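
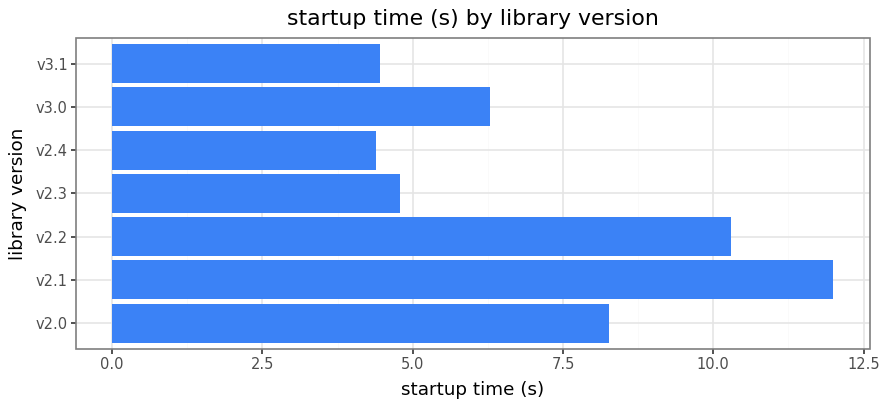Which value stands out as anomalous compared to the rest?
v2.1

v2.1 ≈ 12; the rest sit between ≈ 4 and ≈ 10.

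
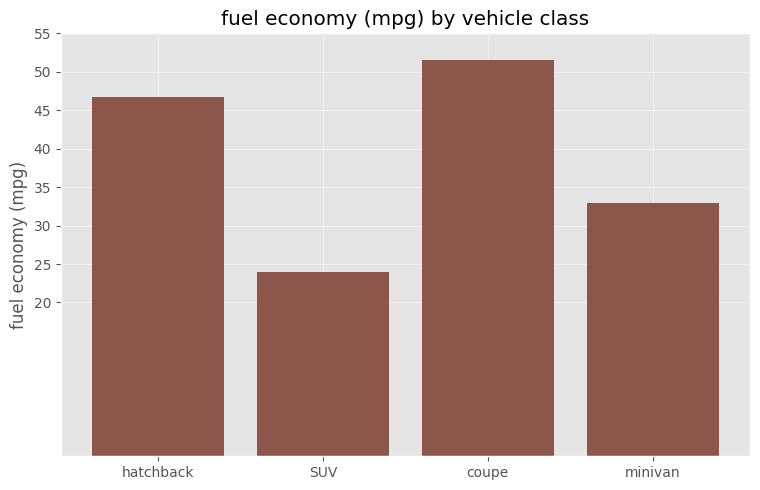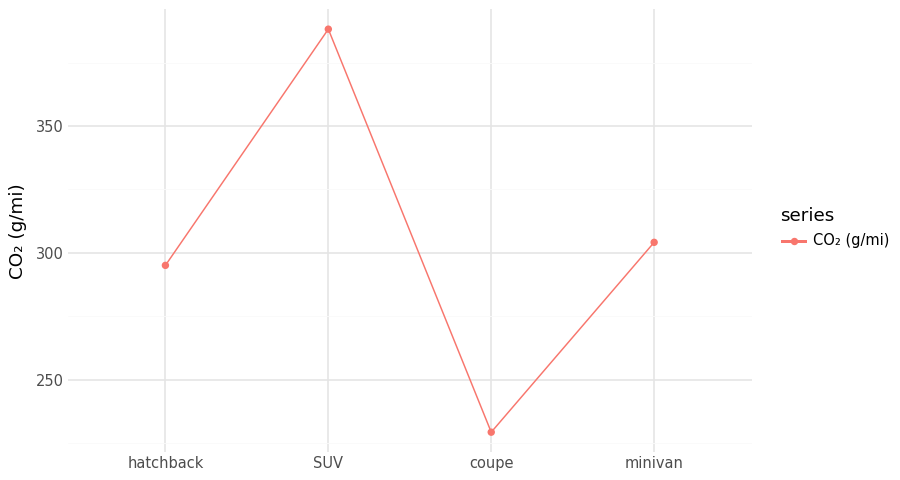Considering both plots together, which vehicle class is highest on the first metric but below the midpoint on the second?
Chart 2 median CO₂ (g/mi) ≈ 300; below-median vehicle classes: hatchback, coupe. Among those, coupe has the highest fuel economy (mpg) (≈ 50).

coupe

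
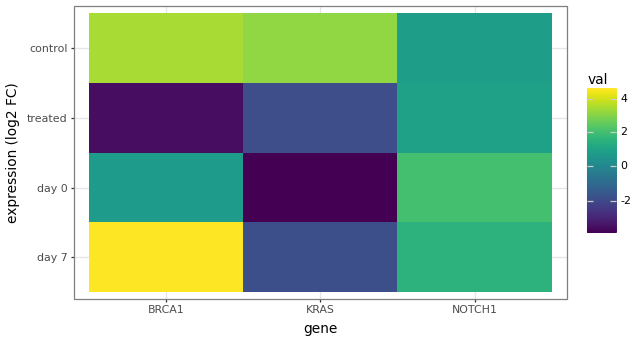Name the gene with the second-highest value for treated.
Top 3 for treated: NOTCH1 ≈ 1, KRAS ≈ -2, BRCA1 ≈ -4.

KRAS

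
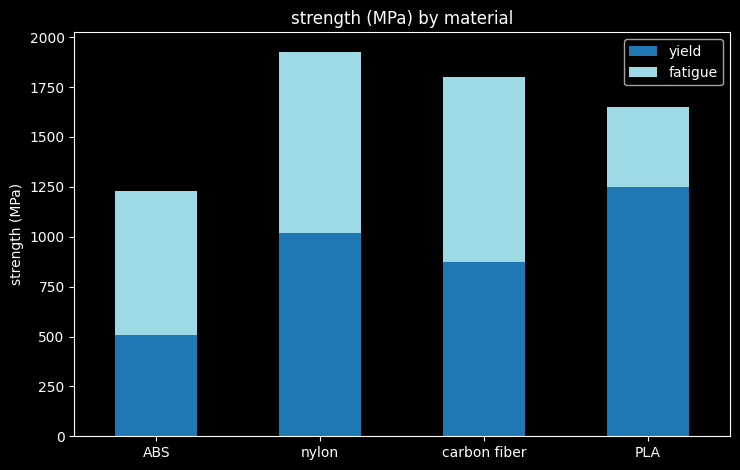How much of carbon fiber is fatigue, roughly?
fatigue top ≈ 1800, bottom ≈ 800; segment ≈ 1000.

≈ 1000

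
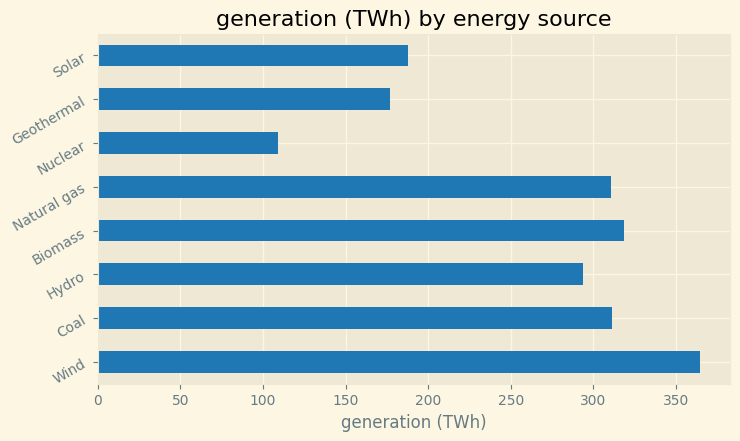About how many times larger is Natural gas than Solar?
≈ 1.5×

Natural gas ≈ 300, Solar ≈ 200; 300/200 ≈ 1.5.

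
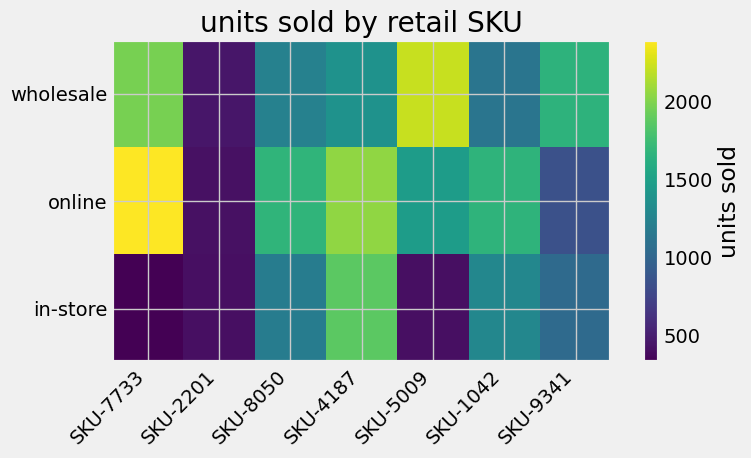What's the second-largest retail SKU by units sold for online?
Top 3 for online: SKU-7733 ≈ 2400, SKU-4187 ≈ 2000, SKU-8050 ≈ 1600.

SKU-4187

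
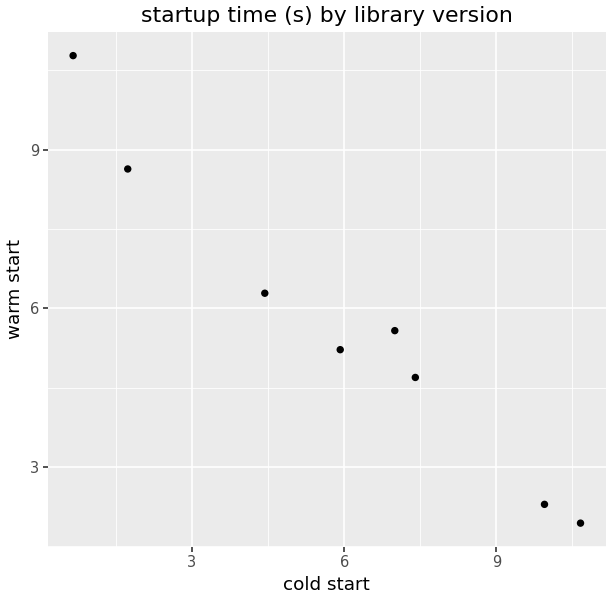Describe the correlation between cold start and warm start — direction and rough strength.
Points are negatively correlated; strong (|r| ≈ 1.0).

negative, strong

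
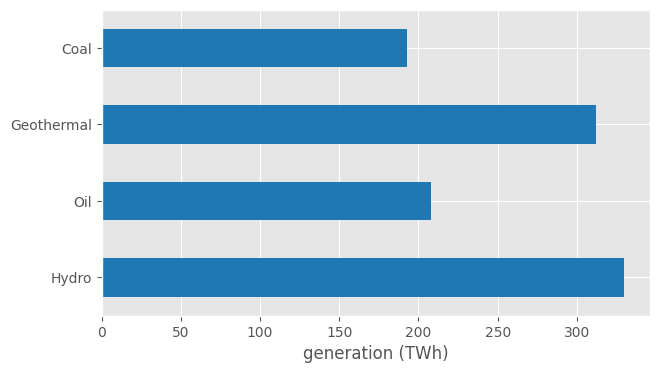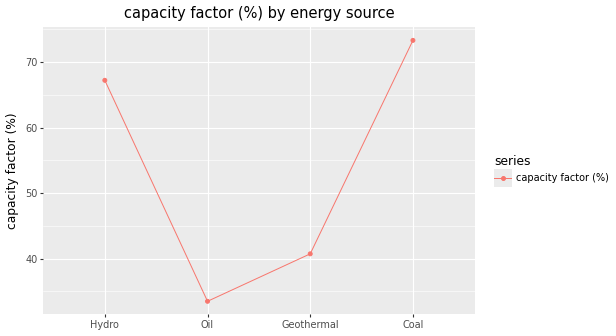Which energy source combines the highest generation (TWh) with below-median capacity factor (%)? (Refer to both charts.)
Geothermal

Chart 2 median capacity factor (%) ≈ 50; below-median energy sources: Oil, Geothermal. Among those, Geothermal has the highest generation (TWh) (≈ 300).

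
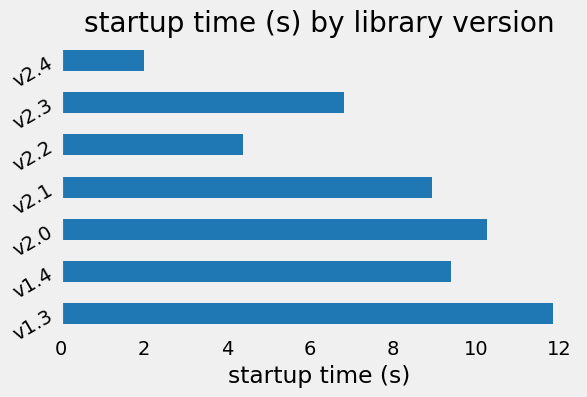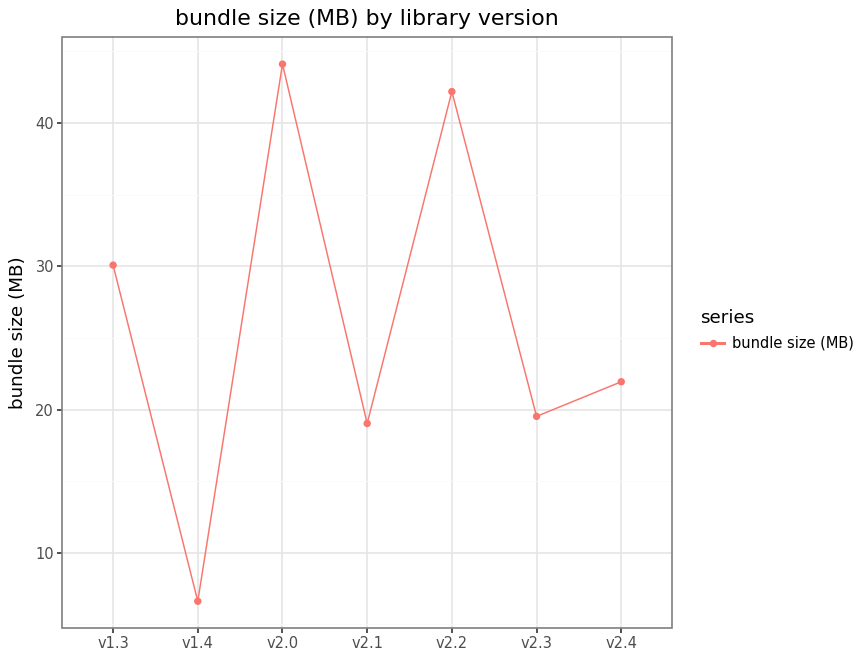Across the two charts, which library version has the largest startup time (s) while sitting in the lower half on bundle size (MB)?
Chart 2 median bundle size (MB) ≈ 20; below-median library versions: v1.4, v2.1, v2.3. Among those, v1.4 has the highest startup time (s) (≈ 10).

v1.4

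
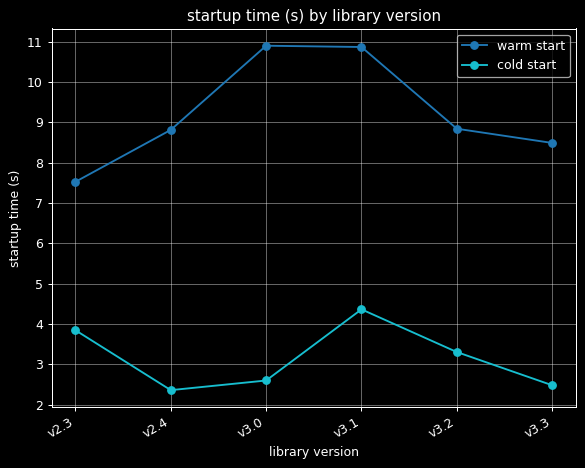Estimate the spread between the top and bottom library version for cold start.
≈ 2

Max v3.1 ≈ 4, min v2.4 ≈ 2; range ≈ 2.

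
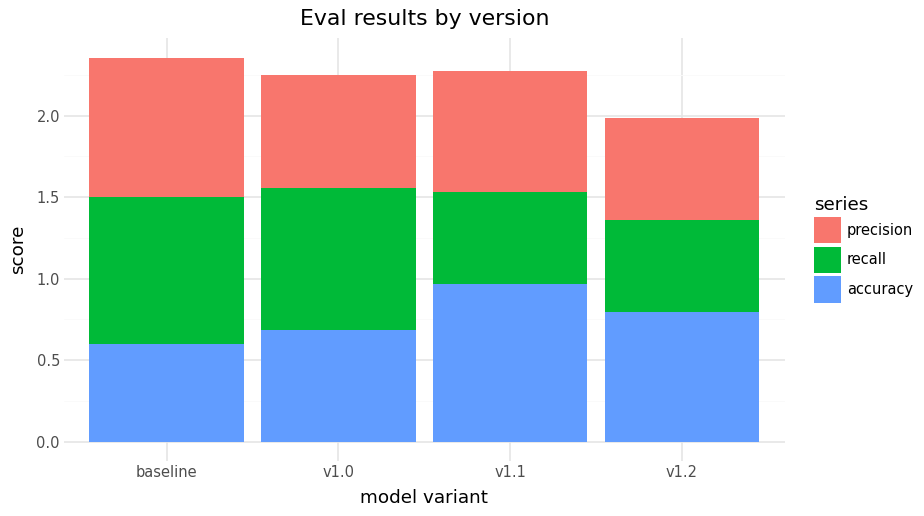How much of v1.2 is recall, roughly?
≈ 0.6

recall top ≈ 1.4, bottom ≈ 0.8; segment ≈ 0.6.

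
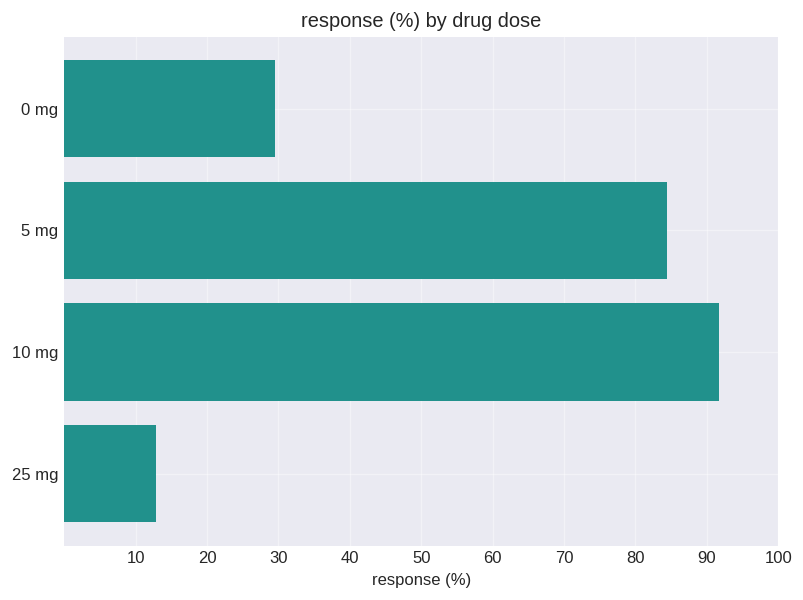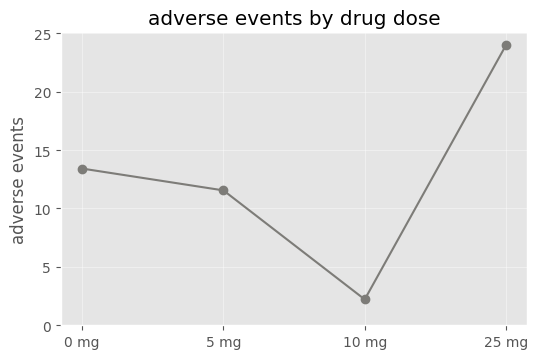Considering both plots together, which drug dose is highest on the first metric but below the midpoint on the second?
Chart 2 median adverse events ≈ 10; below-median drug doses: 5 mg, 10 mg. Among those, 10 mg has the highest response (%) (≈ 90).

10 mg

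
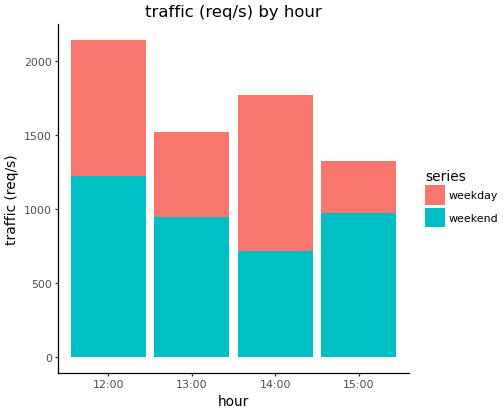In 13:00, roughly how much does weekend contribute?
weekend top ≈ 1000, bottom ≈ 0; segment ≈ 1000.

≈ 1000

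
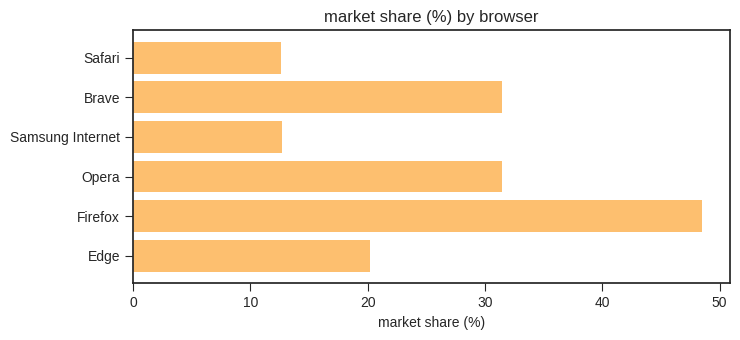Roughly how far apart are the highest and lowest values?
Max Firefox ≈ 50, min Safari ≈ 15; range ≈ 35.

≈ 35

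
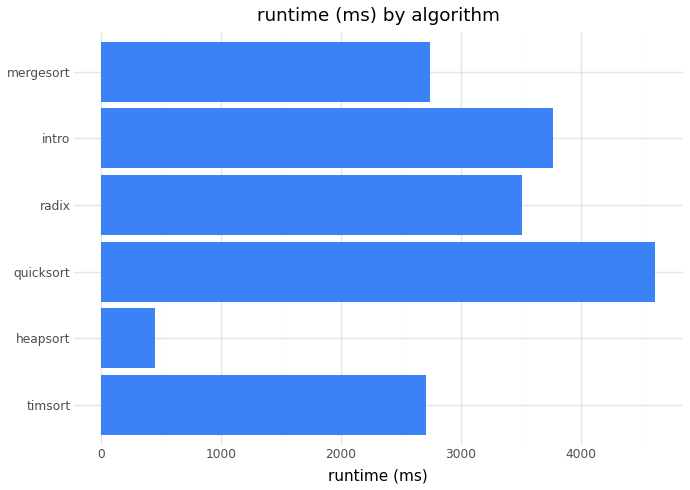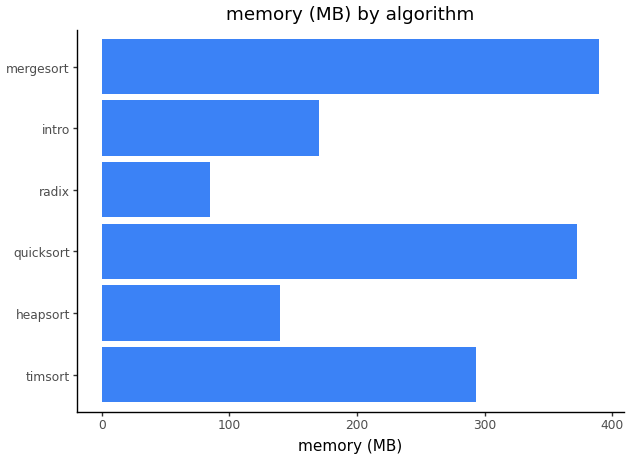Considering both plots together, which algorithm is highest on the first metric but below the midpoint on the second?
intro

Chart 2 median memory (MB) ≈ 250; below-median algorithms: heapsort, radix, intro. Among those, intro has the highest runtime (ms) (≈ 4000).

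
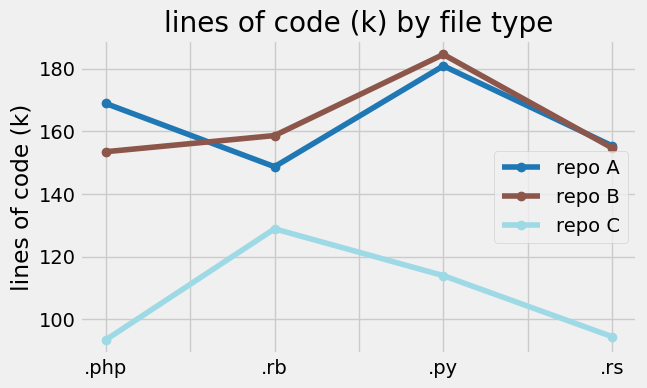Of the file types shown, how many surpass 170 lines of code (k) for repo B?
Above 170: .py.

1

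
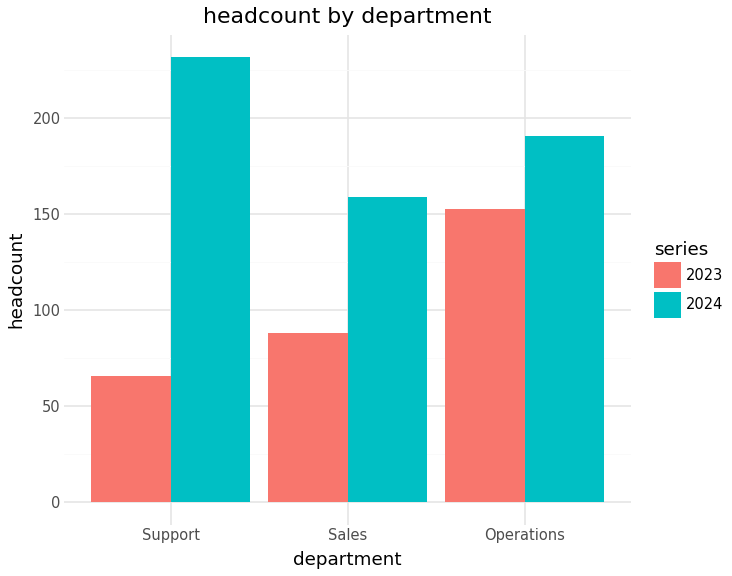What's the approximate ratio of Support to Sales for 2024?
Support ≈ 240, Sales ≈ 160; 240/160 ≈ 1.5.

≈ 1.5×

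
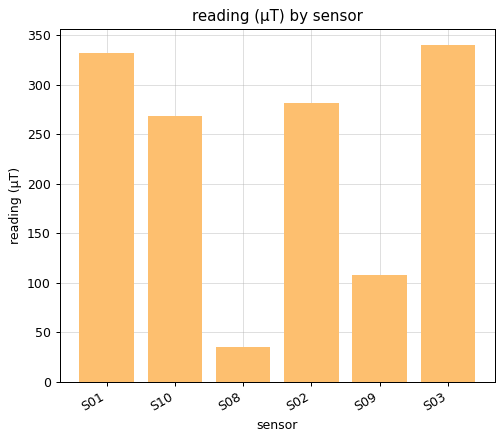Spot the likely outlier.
S08

S08 ≈ 50; the rest sit between ≈ 100 and ≈ 350.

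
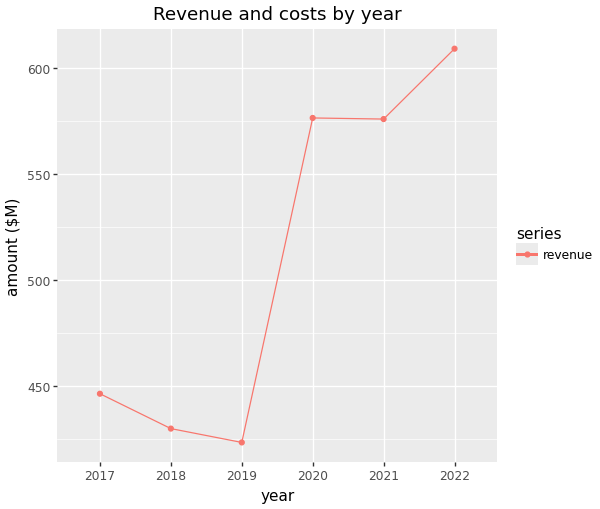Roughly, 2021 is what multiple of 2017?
≈ 1.32×

2021 ≈ 580, 2017 ≈ 440; 580/440 ≈ 1.32.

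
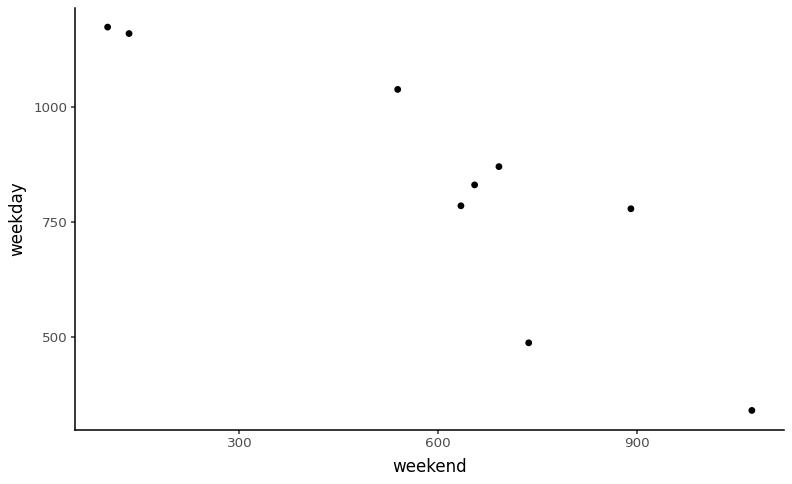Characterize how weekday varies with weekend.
Points are negatively correlated; strong (|r| ≈ 0.9).

negative, strong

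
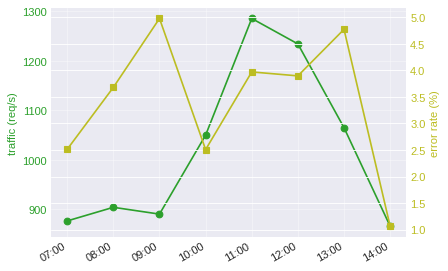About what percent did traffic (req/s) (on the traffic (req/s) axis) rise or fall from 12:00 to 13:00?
12:00 ≈ 1250, 13:00 ≈ 1050; (1050 − 1250) / 1250 ≈ -16%.

≈ -16%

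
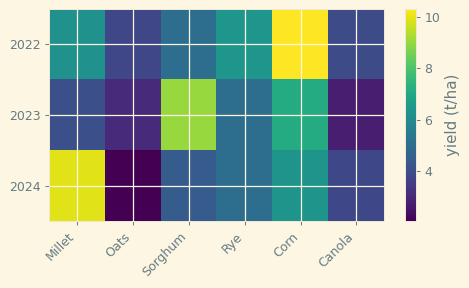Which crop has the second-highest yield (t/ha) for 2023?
Top 3 for 2023: Sorghum ≈ 9, Corn ≈ 7, Rye ≈ 5.

Corn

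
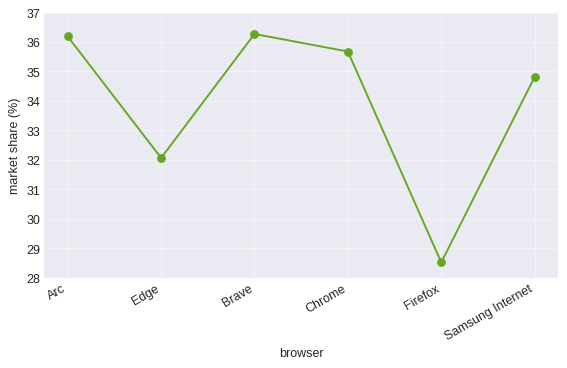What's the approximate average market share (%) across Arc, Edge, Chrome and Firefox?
(36 + 32 + 36 + 29) / 4 ≈ 33.

≈ 33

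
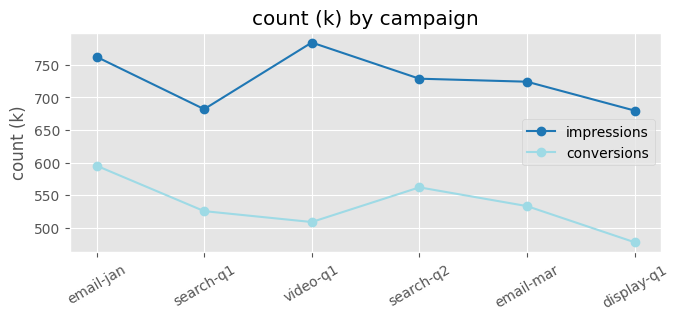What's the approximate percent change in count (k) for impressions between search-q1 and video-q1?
≈ +14.3%

search-q1 ≈ 700, video-q1 ≈ 800; (800 − 700) / 700 ≈ +14.3%.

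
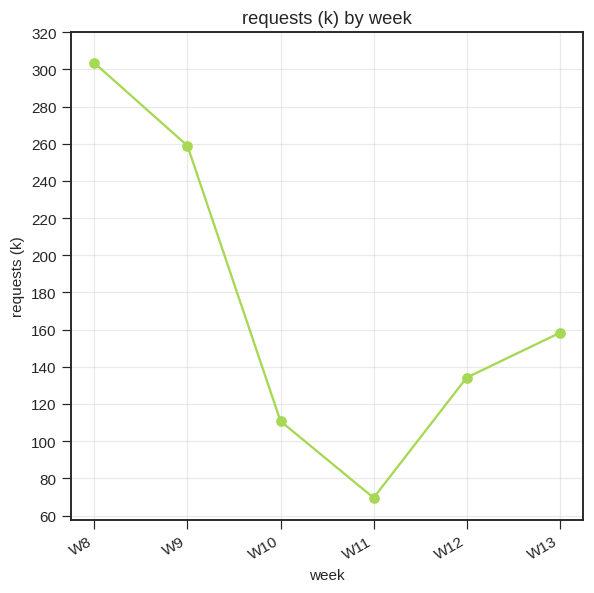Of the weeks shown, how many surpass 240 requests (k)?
2

Above 240: W8, W9.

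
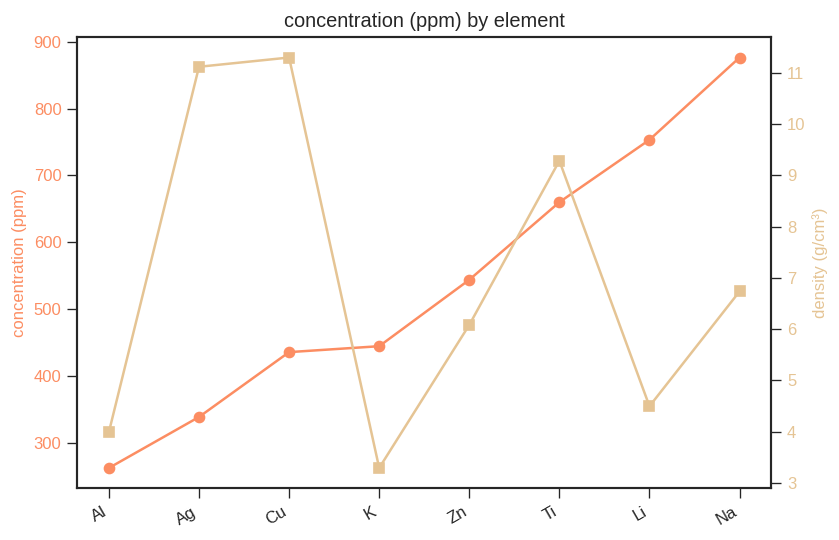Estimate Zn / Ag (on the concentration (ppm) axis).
Zn ≈ 500, Ag ≈ 300; 500/300 ≈ 1.67.

≈ 1.67×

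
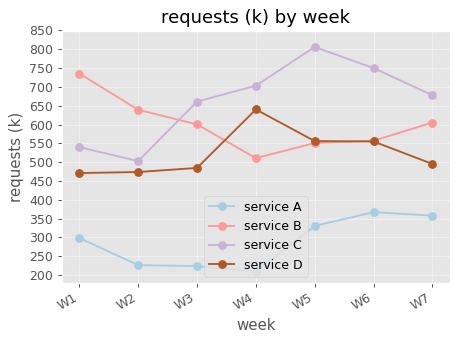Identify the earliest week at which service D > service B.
W3: service D ≈ 500 vs service B ≈ 600 (not yet); W4: service D ≈ 650 vs service B ≈ 500 (first crossover).

W4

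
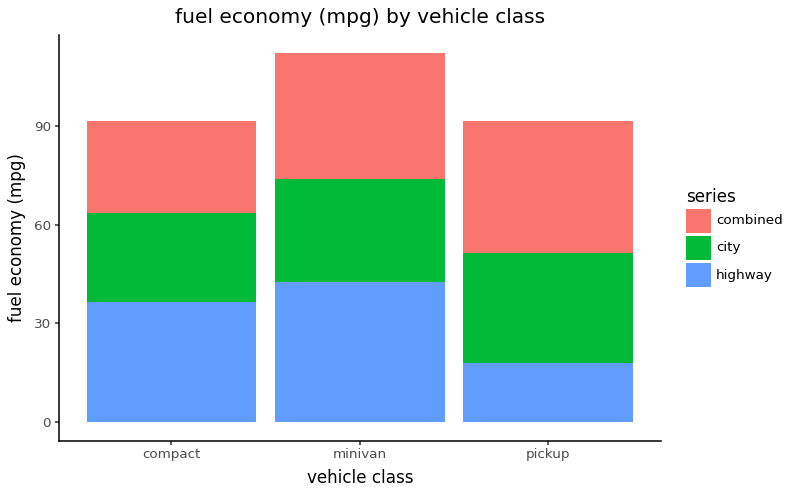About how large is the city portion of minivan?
≈ 30

city top ≈ 70, bottom ≈ 40; segment ≈ 30.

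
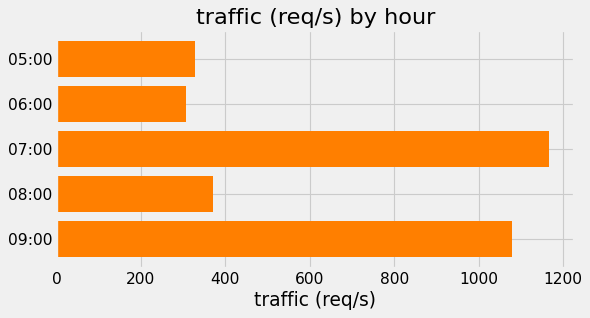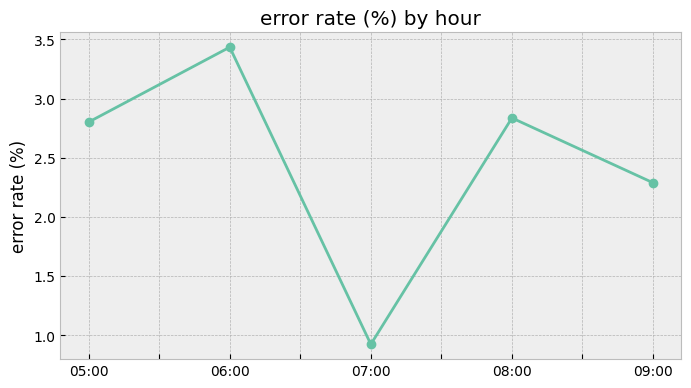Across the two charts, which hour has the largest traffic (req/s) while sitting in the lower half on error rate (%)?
Chart 2 median error rate (%) ≈ 3; below-median hours: 07:00, 09:00. Among those, 07:00 has the highest traffic (req/s) (≈ 1200).

07:00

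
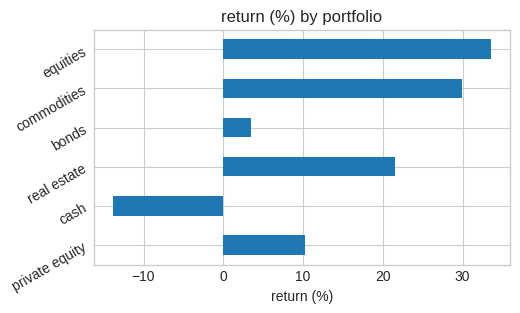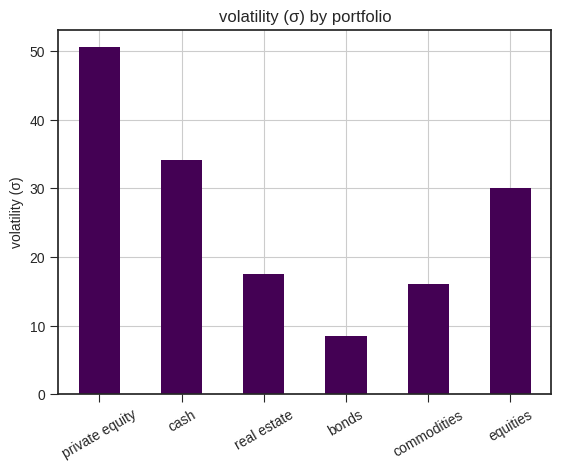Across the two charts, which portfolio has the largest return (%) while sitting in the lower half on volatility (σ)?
Chart 2 median volatility (σ) ≈ 25; below-median portfolios: real estate, bonds, commodities. Among those, commodities has the highest return (%) (≈ 30).

commodities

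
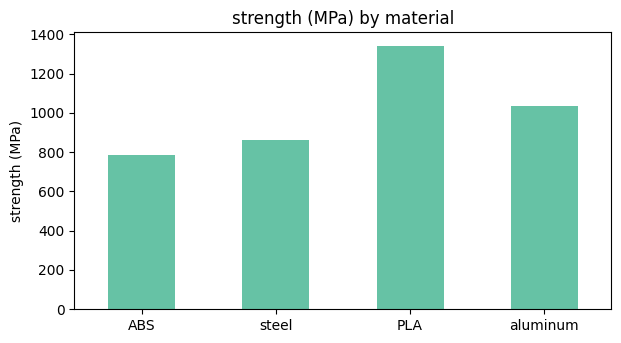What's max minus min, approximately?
≈ 600

Max PLA ≈ 1400, min ABS ≈ 800; range ≈ 600.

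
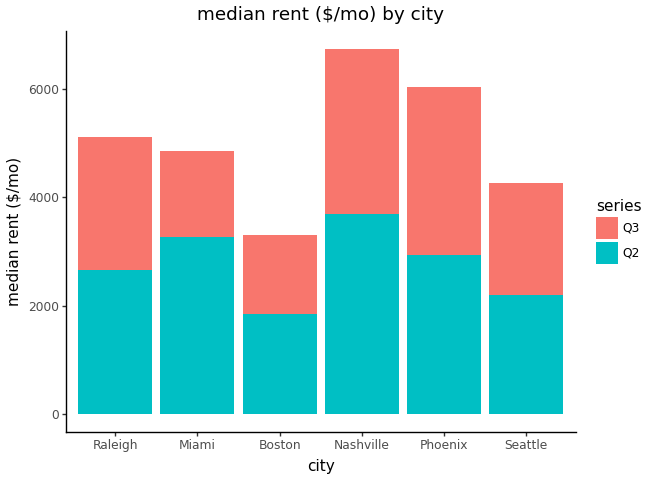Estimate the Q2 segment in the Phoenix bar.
≈ 3000

Q2 top ≈ 3000, bottom ≈ 0; segment ≈ 3000.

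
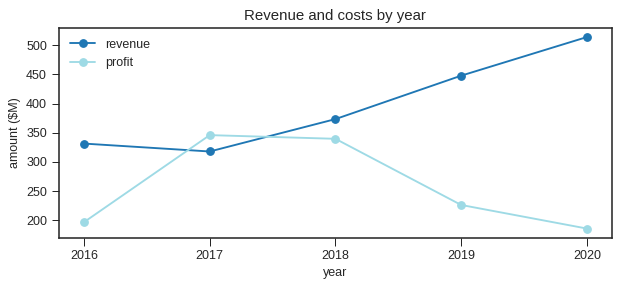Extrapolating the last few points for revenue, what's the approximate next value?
≈ 575

Last three: 350, 450, 500 → slope ≈ 75/step → next ≈ 575.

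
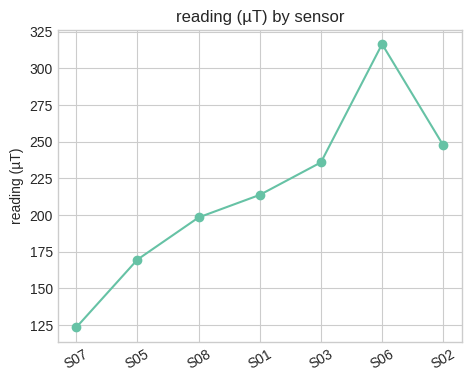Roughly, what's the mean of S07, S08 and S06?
(120 + 200 + 320) / 3 ≈ 213.

≈ 213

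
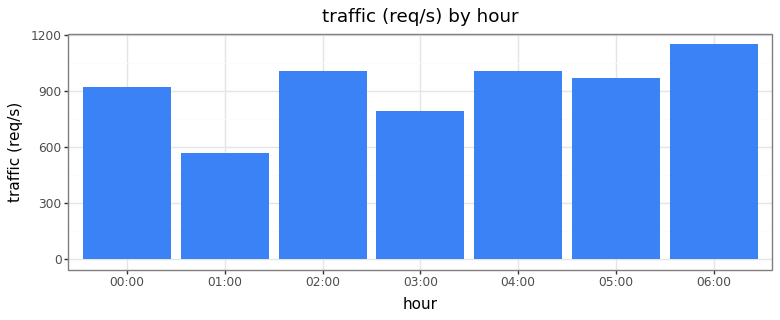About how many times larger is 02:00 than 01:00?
≈ 1.67×

02:00 ≈ 1000, 01:00 ≈ 600; 1000/600 ≈ 1.67.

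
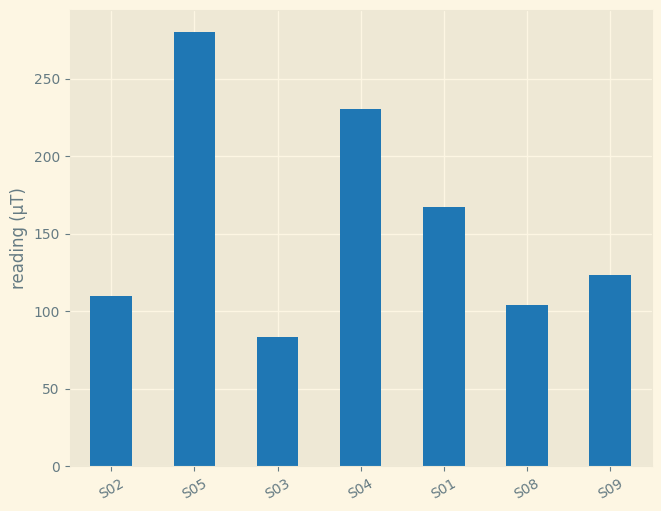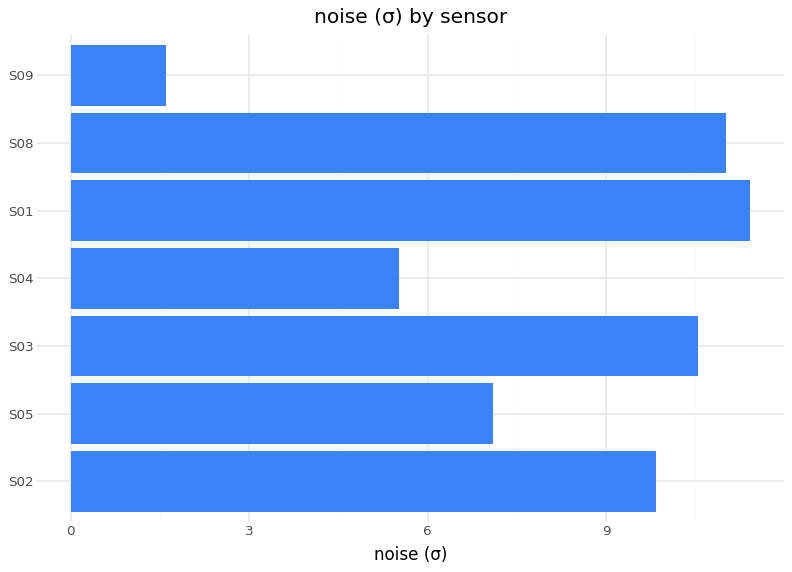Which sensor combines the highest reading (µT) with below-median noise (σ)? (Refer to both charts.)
Chart 2 median noise (σ) ≈ 10; below-median sensors: S05, S04, S09. Among those, S05 has the highest reading (µT) (≈ 300).

S05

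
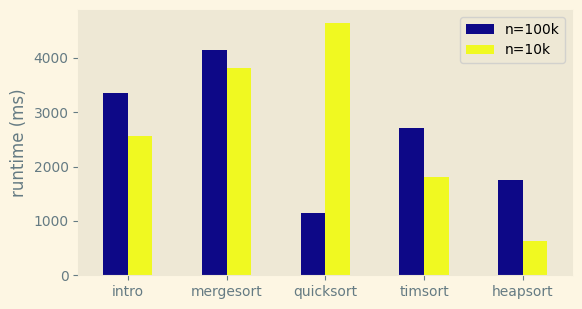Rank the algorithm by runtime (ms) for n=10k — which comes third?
intro

Top 4 for n=10k: quicksort ≈ 4500, mergesort ≈ 4000, intro ≈ 2500, timsort ≈ 2000.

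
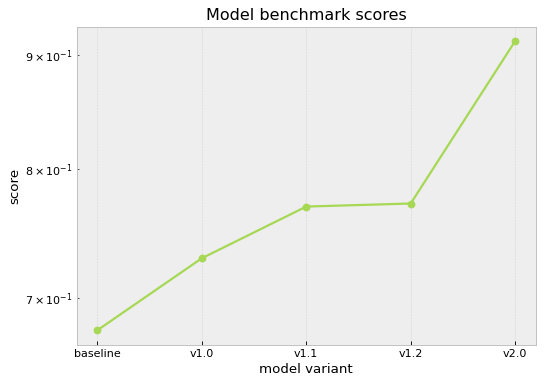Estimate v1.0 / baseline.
≈ 1.06×

v1.0 ≈ 0.72, baseline ≈ 0.68; 0.72/0.68 ≈ 1.06.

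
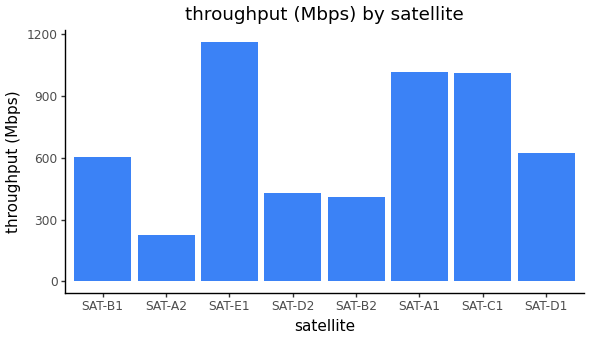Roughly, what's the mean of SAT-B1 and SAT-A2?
(600 + 200) / 2 ≈ 400.

≈ 400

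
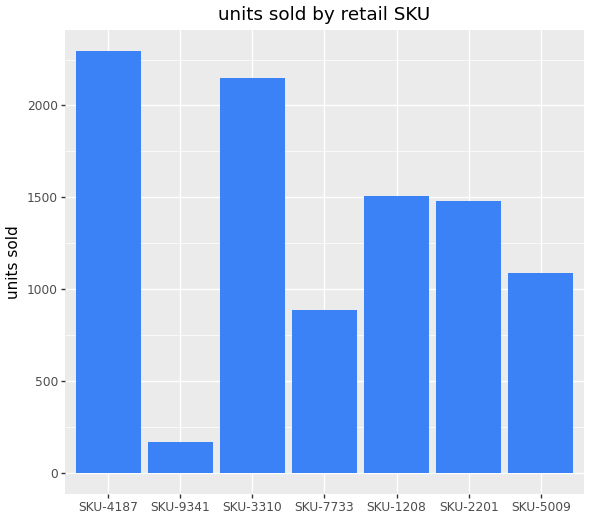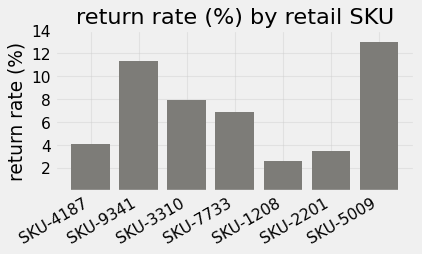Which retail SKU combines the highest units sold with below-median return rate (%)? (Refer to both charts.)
Chart 2 median return rate (%) ≈ 6; below-median retail SKUs: SKU-4187, SKU-1208, SKU-2201. Among those, SKU-4187 has the highest units sold (≈ 2500).

SKU-4187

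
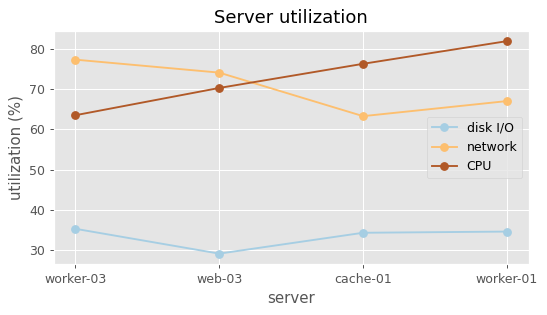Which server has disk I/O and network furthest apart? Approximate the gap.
web-03: disk I/O ≈ 30, network ≈ 75 → gap ≈ 45. Next-largest (worker-03) is only ≈ 40.

web-03, ≈ 45 %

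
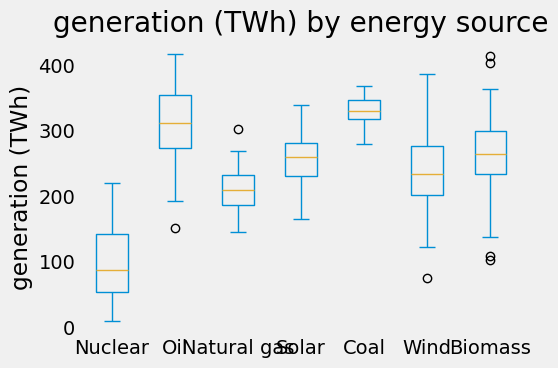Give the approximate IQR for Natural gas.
≈ 50

Q3 ≈ 225, Q1 ≈ 175; IQR ≈ 50.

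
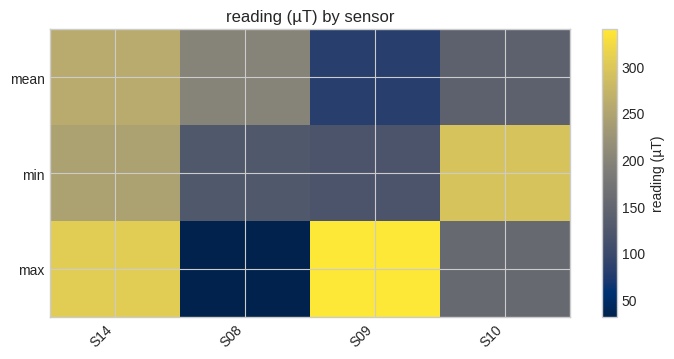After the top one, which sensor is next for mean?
Top 3 for mean: S14 ≈ 250, S08 ≈ 200, S10 ≈ 150.

S08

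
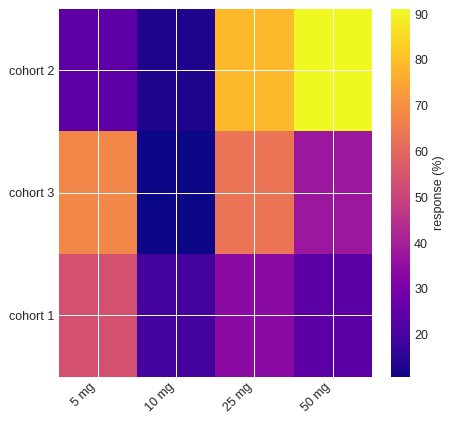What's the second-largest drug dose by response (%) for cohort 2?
25 mg

Top 3 for cohort 2: 50 mg ≈ 90, 25 mg ≈ 80, 5 mg ≈ 20.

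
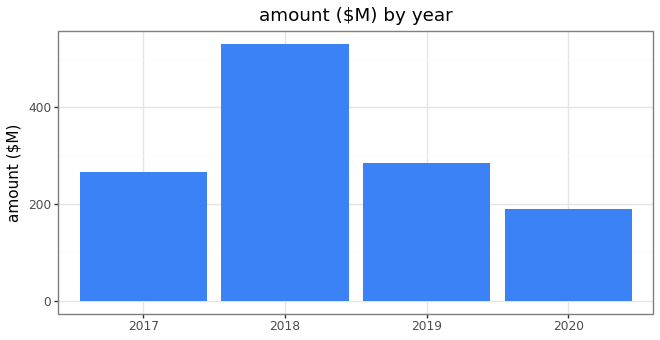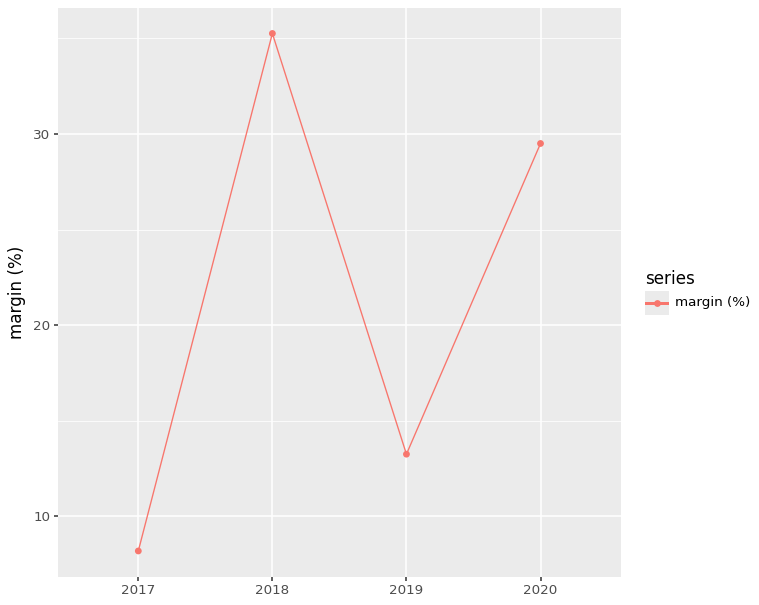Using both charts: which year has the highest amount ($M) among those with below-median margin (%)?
Chart 2 median margin (%) ≈ 20; below-median years: 2017, 2019. Among those, 2019 has the highest amount ($M) (≈ 300).

2019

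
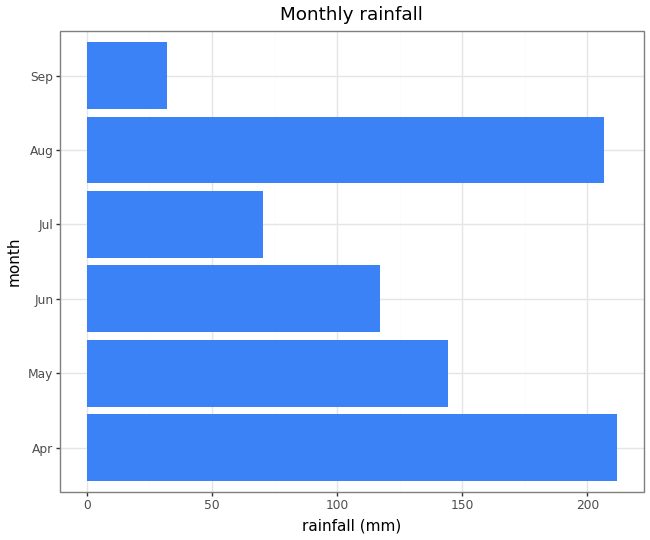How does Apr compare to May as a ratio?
Apr ≈ 220, May ≈ 140; 220/140 ≈ 1.57.

≈ 1.57×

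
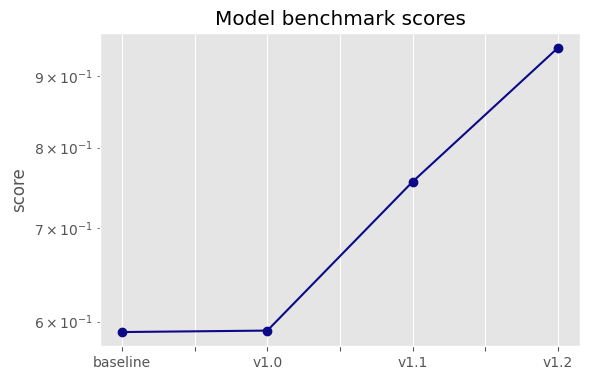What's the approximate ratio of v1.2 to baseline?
≈ 1.58×

v1.2 ≈ 0.95, baseline ≈ 0.60; 0.95/0.60 ≈ 1.58.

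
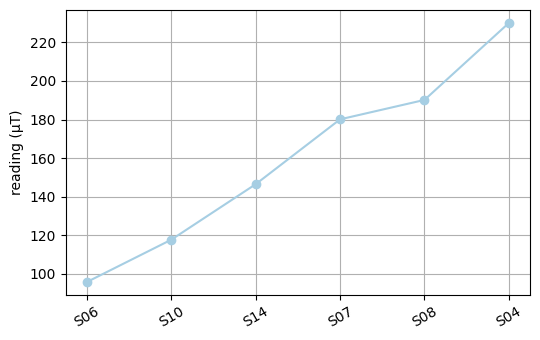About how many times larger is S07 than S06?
S07 ≈ 180, S06 ≈ 100; 180/100 ≈ 1.8.

≈ 1.8×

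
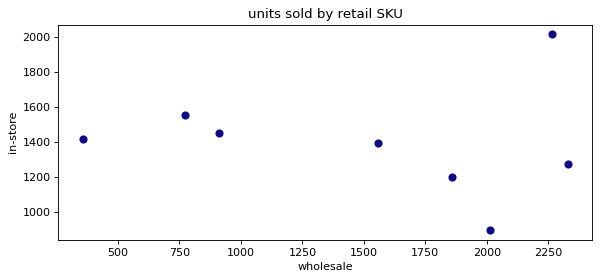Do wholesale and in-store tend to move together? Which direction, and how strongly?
Points are roughly uncorrelated; weak (|r| ≈ 0.1).

no clear correlation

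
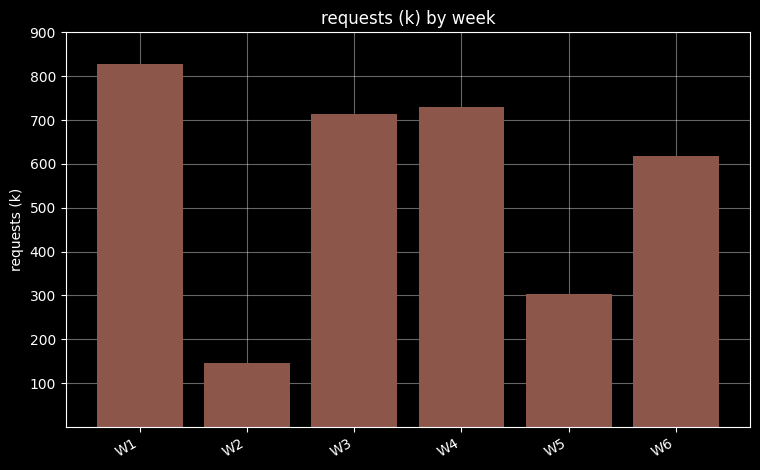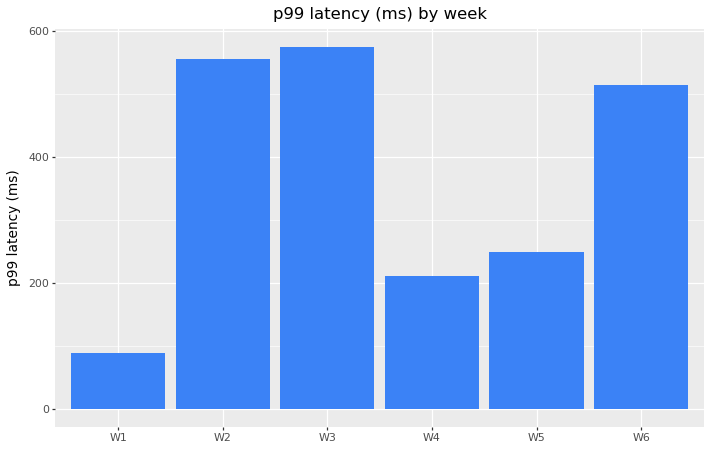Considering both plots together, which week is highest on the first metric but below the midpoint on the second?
W1

Chart 2 median p99 latency (ms) ≈ 400; below-median weeks: W1, W4, W5. Among those, W1 has the highest requests (k) (≈ 800).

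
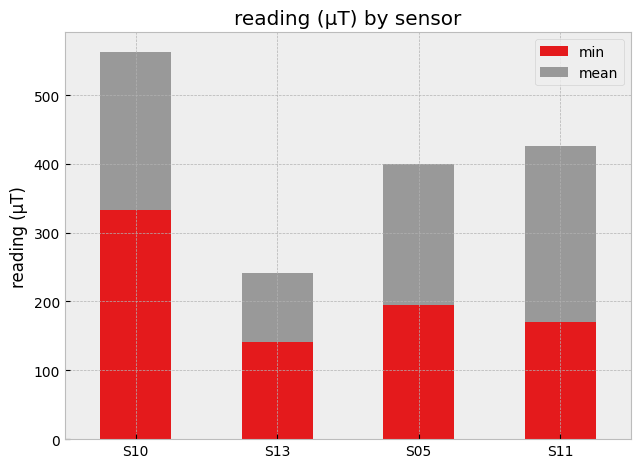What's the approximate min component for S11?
≈ 150

min top ≈ 150, bottom ≈ 0; segment ≈ 150.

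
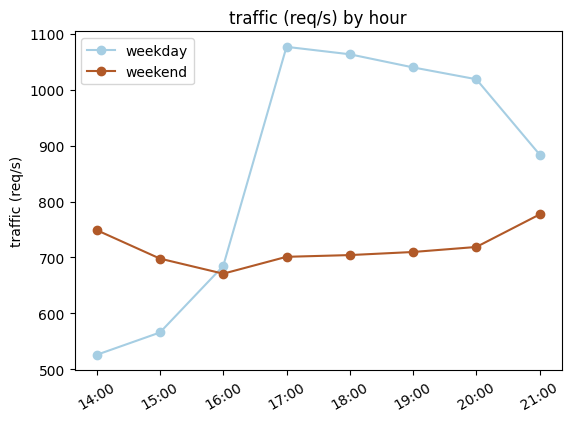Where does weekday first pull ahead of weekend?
15:00: weekday ≈ 550 vs weekend ≈ 700 (not yet); 16:00: weekday ≈ 700 vs weekend ≈ 650 (first crossover).

16:00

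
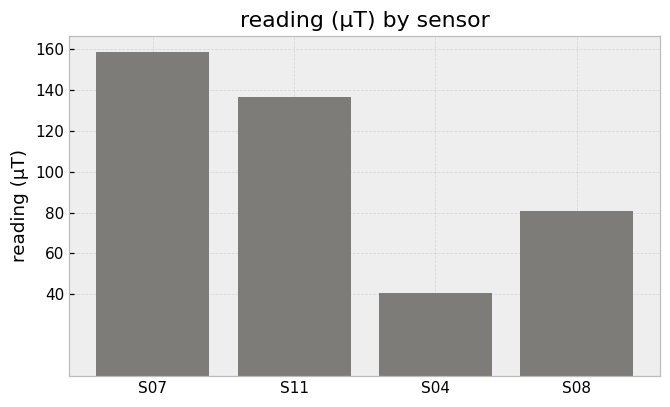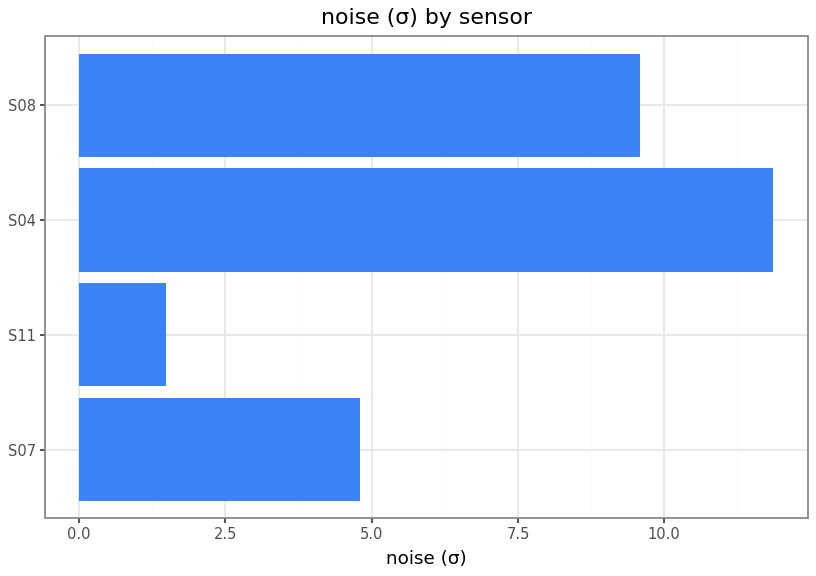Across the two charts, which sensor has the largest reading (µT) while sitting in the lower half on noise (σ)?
S07

Chart 2 median noise (σ) ≈ 8; below-median sensors: S07, S11. Among those, S07 has the highest reading (µT) (≈ 160).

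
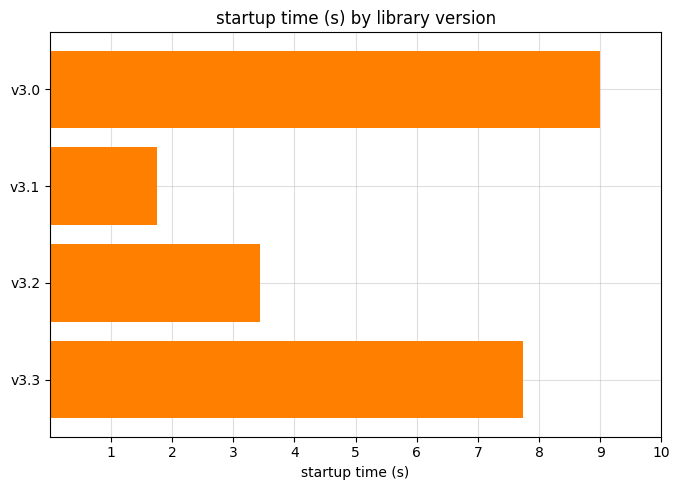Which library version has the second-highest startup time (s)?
v3.3

Top 3: v3.0 ≈ 9, v3.3 ≈ 8, v3.2 ≈ 3.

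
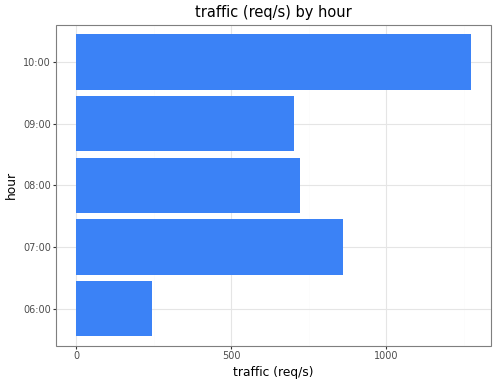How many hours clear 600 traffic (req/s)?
4

Above 600: 07:00, 08:00, 09:00, 10:00.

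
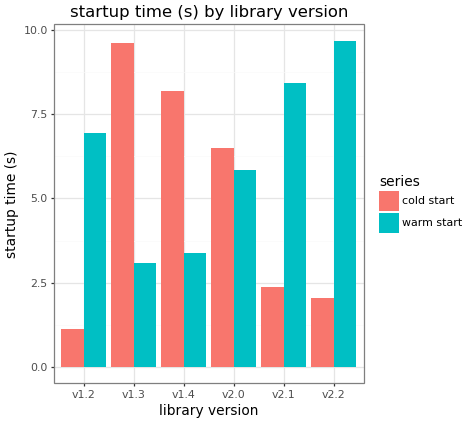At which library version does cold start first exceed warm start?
v1.2: cold start ≈ 1 vs warm start ≈ 7 (not yet); v1.3: cold start ≈ 10 vs warm start ≈ 3 (first crossover).

v1.3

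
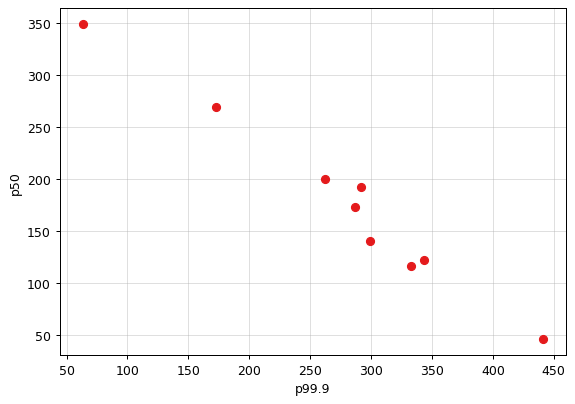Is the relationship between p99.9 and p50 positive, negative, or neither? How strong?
Points are negatively correlated; strong (|r| ≈ 1.0).

negative, strong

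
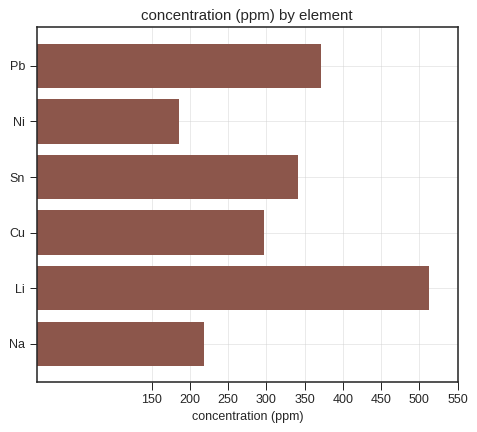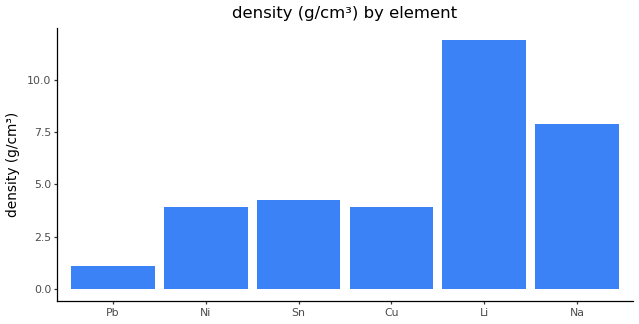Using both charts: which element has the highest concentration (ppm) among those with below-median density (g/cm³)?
Pb

Chart 2 median density (g/cm³) ≈ 4; below-median elements: Pb, Ni, Cu. Among those, Pb has the highest concentration (ppm) (≈ 350).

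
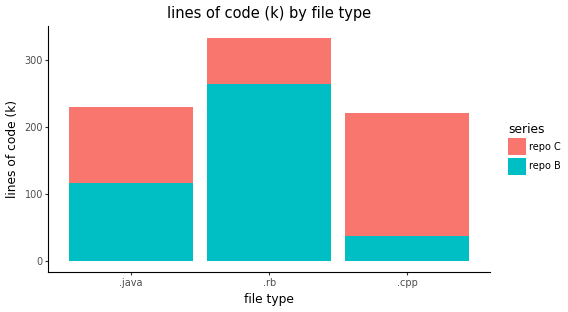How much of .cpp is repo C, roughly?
≈ 150

repo C top ≈ 200, bottom ≈ 50; segment ≈ 150.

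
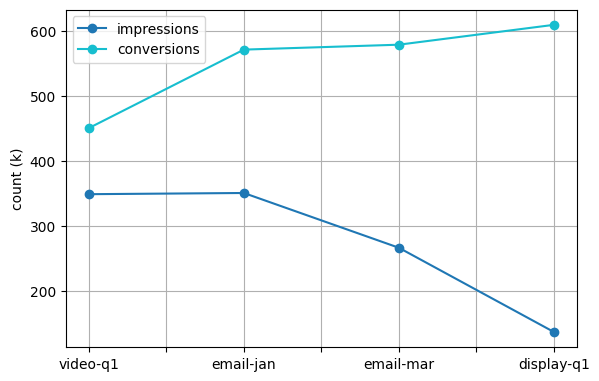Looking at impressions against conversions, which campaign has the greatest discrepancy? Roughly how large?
display-q1, ≈ 450 k

display-q1: impressions ≈ 150, conversions ≈ 600 → gap ≈ 450. Next-largest (email-mar) is only ≈ 350.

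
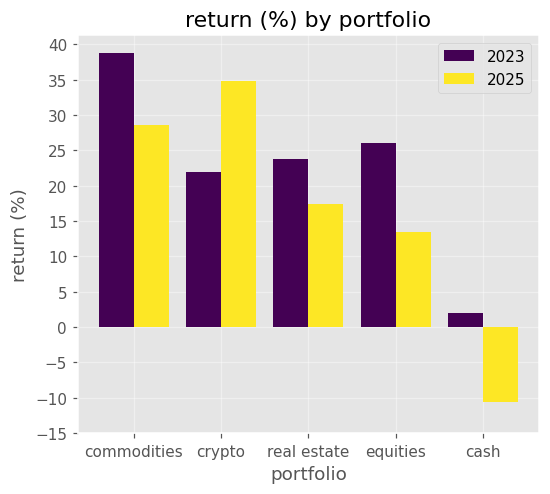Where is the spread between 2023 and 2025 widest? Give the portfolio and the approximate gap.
crypto: 2023 ≈ 20, 2025 ≈ 35 → gap ≈ 15. Next-largest (cash) is only ≈ 10.

crypto, ≈ 15 %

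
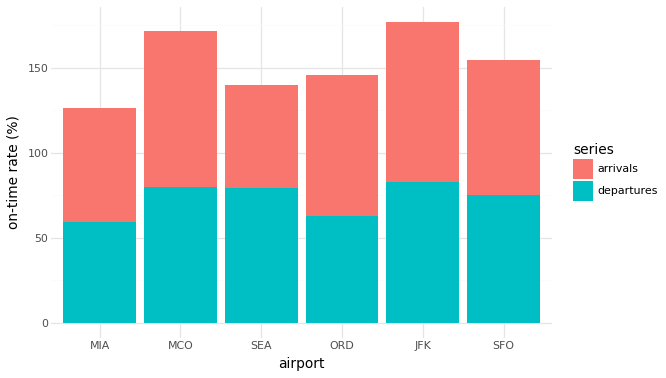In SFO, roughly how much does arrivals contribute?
≈ 80

arrivals top ≈ 160, bottom ≈ 80; segment ≈ 80.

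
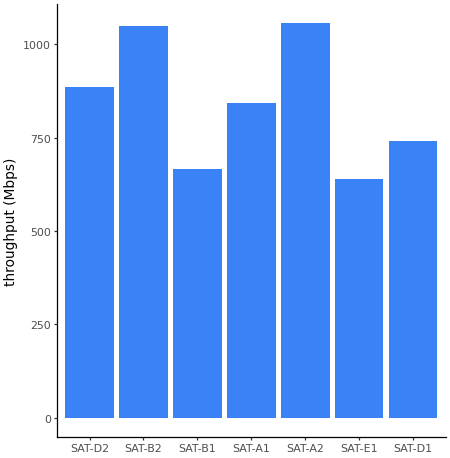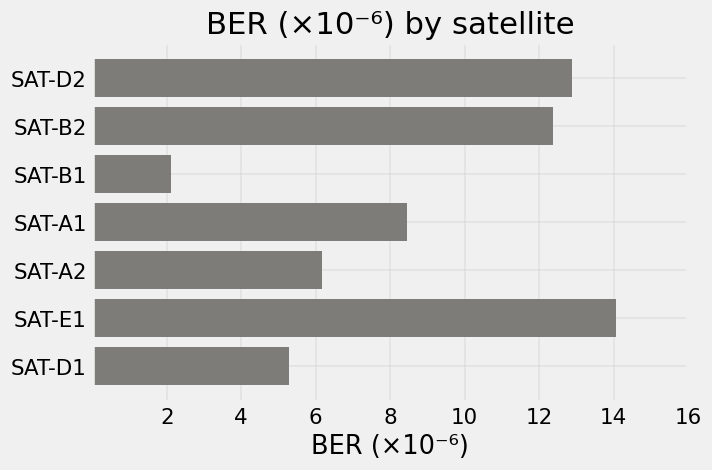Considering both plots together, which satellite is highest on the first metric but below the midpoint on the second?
SAT-A2

Chart 2 median BER (×10⁻⁶) ≈ 8; below-median satellites: SAT-B1, SAT-A2, SAT-D1. Among those, SAT-A2 has the highest throughput (Mbps) (≈ 1100).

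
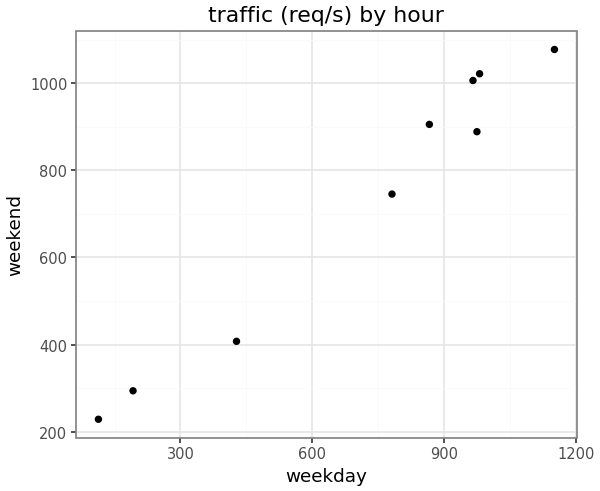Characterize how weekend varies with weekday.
positive, strong

Points are positively correlated; strong (|r| ≈ 1.0).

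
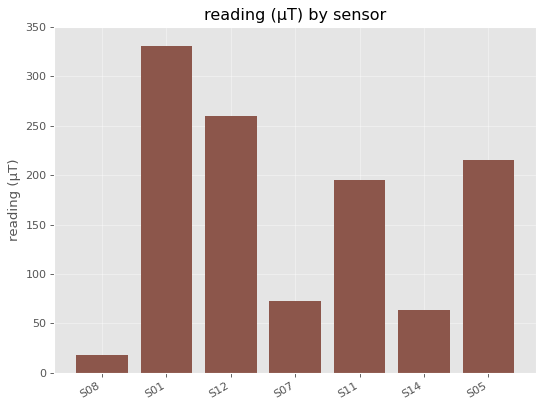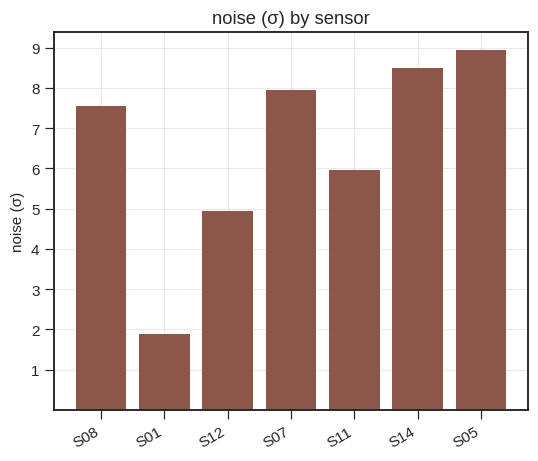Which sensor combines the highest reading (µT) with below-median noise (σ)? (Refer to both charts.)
Chart 2 median noise (σ) ≈ 8; below-median sensors: S01, S12, S11. Among those, S01 has the highest reading (µT) (≈ 350).

S01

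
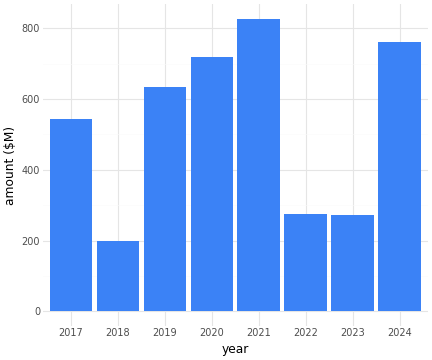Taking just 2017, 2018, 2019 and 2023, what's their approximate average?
(500 + 200 + 600 + 300) / 4 ≈ 400.

≈ 400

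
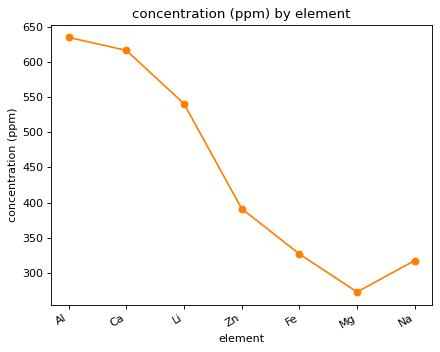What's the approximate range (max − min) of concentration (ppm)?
≈ 400

Max Al ≈ 650, min Mg ≈ 250; range ≈ 400.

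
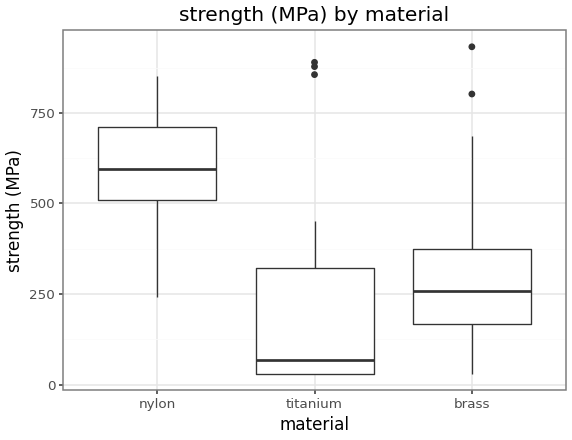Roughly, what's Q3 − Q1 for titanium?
≈ 250

Q3 ≈ 300, Q1 ≈ 50; IQR ≈ 250.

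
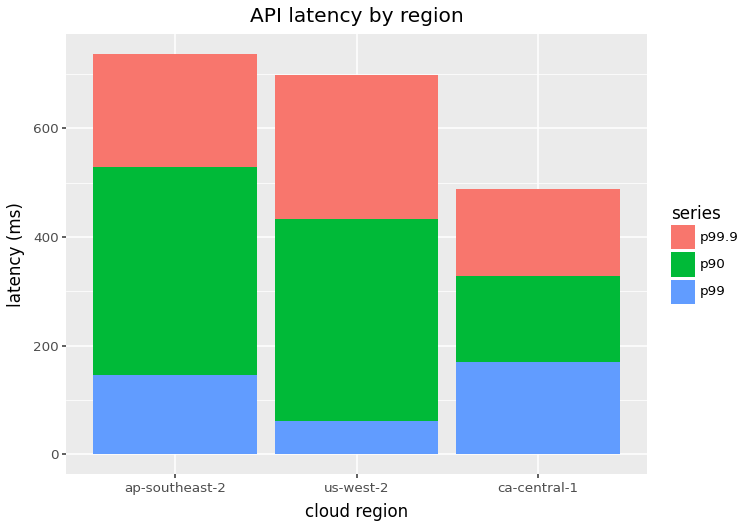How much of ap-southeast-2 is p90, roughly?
p90 top ≈ 500, bottom ≈ 100; segment ≈ 400.

≈ 400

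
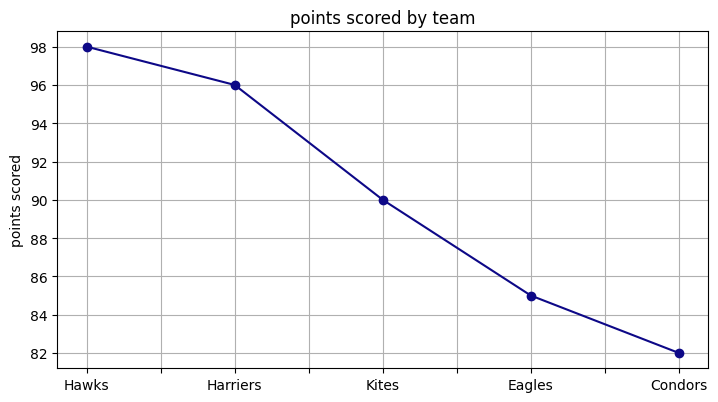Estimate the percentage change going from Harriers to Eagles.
≈ -12.5%

Harriers ≈ 96, Eagles ≈ 84; (84 − 96) / 96 ≈ -12.5%.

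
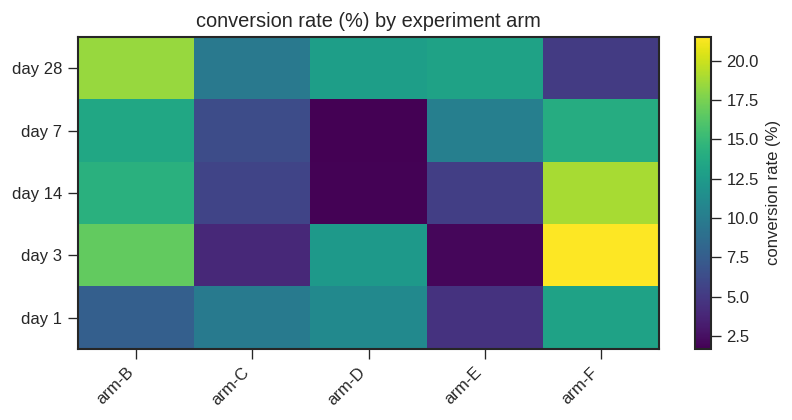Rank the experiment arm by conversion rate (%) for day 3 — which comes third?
arm-D

Top 4 for day 3: arm-F ≈ 22, arm-B ≈ 16, arm-D ≈ 12, arm-C ≈ 4.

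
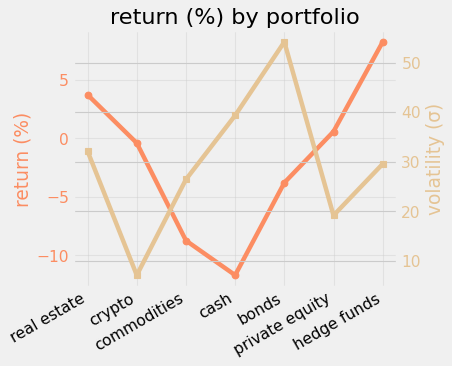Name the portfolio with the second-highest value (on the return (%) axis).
Top 3 (on the return (%) axis): hedge funds ≈ 8, real estate ≈ 4, private equity ≈ 0.

real estate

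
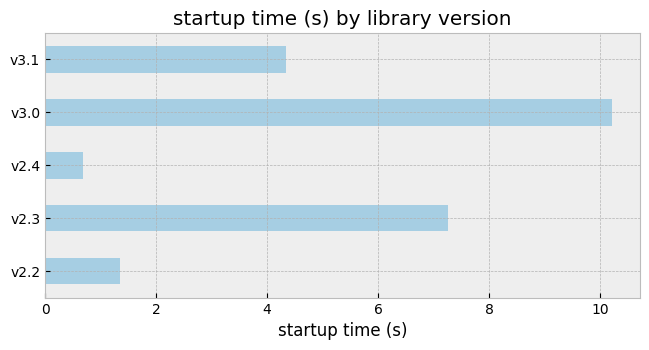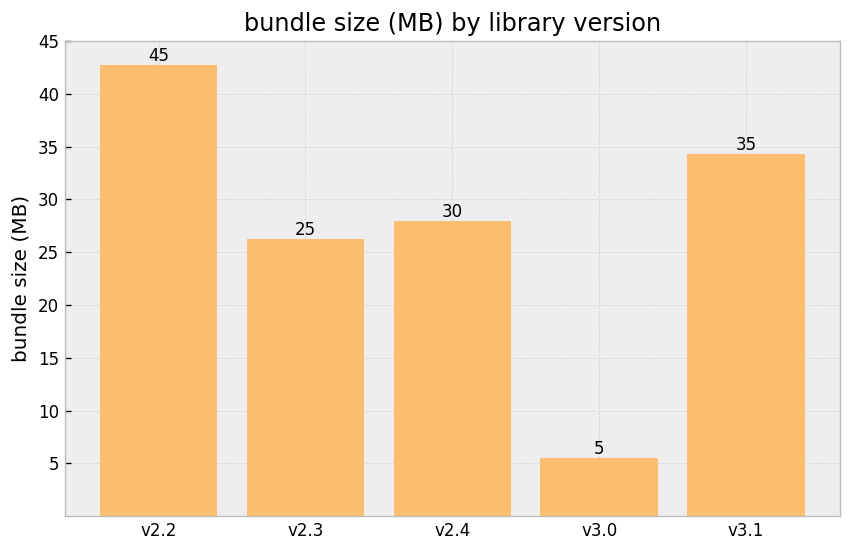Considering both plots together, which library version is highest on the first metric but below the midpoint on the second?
Chart 2 median bundle size (MB) ≈ 30; below-median library versions: v2.3, v3.0. Among those, v3.0 has the highest startup time (s) (≈ 10).

v3.0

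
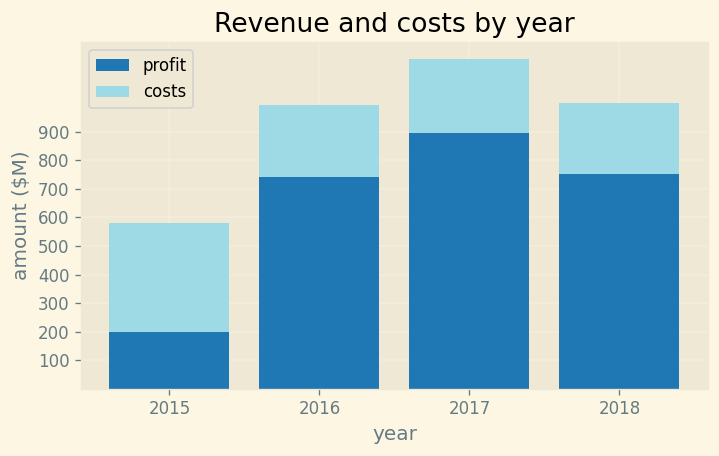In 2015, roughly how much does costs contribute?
costs top ≈ 600, bottom ≈ 200; segment ≈ 400.

≈ 400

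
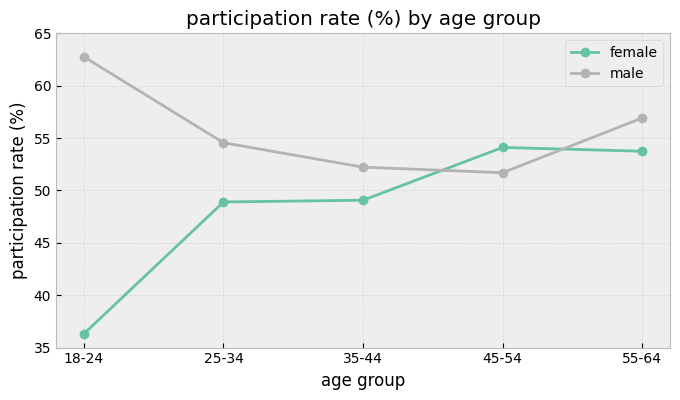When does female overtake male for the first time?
45-54

35-44: female ≈ 50 vs male ≈ 50 (not yet); 45-54: female ≈ 55 vs male ≈ 50 (first crossover).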